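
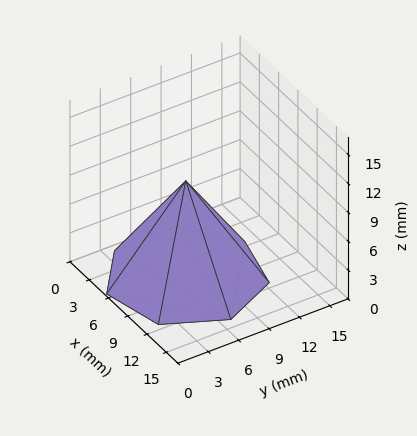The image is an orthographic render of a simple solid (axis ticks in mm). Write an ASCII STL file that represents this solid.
Reading the render: the shape is a regular 7-sided pyramid, base circumscribed radius ≈ 7 mm, apex at z ≈ 10 mm (dimensions read to the nearest mm from the axis ticks). For the STL, each face is triangulated and given an outward normal.

solid part
  facet normal 0.0000 0.0000 -1.0000
    outer loop
      vertex 5.44 13.82 0.00
      vertex 11.36 12.47 0.00
      vertex 14.00 7.00 0.00
    endloop
  endfacet
  facet normal 0.0000 0.0000 -1.0000
    outer loop
      vertex 0.69 10.04 0.00
      vertex 5.44 13.82 0.00
      vertex 14.00 7.00 0.00
    endloop
  endfacet
  facet normal 0.0000 0.0000 -1.0000
    outer loop
      vertex 0.69 3.96 0.00
      vertex 0.69 10.04 0.00
      vertex 14.00 7.00 0.00
    endloop
  endfacet
  facet normal 0.0000 0.0000 -1.0000
    outer loop
      vertex 5.44 0.18 0.00
      vertex 0.69 3.96 0.00
      vertex 14.00 7.00 0.00
    endloop
  endfacet
  facet normal 0.0000 0.0000 -1.0000
    outer loop
      vertex 11.36 1.53 0.00
      vertex 5.44 0.18 0.00
      vertex 14.00 7.00 0.00
    endloop
  endfacet
  facet normal 0.7618 0.3677 0.5333
    outer loop
      vertex 14.00 7.00 0.00
      vertex 11.36 12.47 0.00
      vertex 7.00 7.00 10.00
    endloop
  endfacet
  facet normal 0.1881 0.8248 0.5332
    outer loop
      vertex 11.36 12.47 0.00
      vertex 5.44 13.82 0.00
      vertex 7.00 7.00 10.00
    endloop
  endfacet
  facet normal -0.5267 0.6618 0.5335
    outer loop
      vertex 5.44 13.82 0.00
      vertex 0.69 10.04 0.00
      vertex 7.00 7.00 10.00
    endloop
  endfacet
  facet normal -0.8457 0.0000 0.5336
    outer loop
      vertex 0.69 10.04 0.00
      vertex 0.69 3.96 0.00
      vertex 7.00 7.00 10.00
    endloop
  endfacet
  facet normal -0.5267 -0.6618 0.5335
    outer loop
      vertex 0.69 3.96 0.00
      vertex 5.44 0.18 0.00
      vertex 7.00 7.00 10.00
    endloop
  endfacet
  facet normal 0.1881 -0.8248 0.5332
    outer loop
      vertex 5.44 0.18 0.00
      vertex 11.36 1.53 0.00
      vertex 7.00 7.00 10.00
    endloop
  endfacet
  facet normal 0.7618 -0.3677 0.5333
    outer loop
      vertex 11.36 1.53 0.00
      vertex 14.00 7.00 0.00
      vertex 7.00 7.00 10.00
    endloop
  endfacet
endsolid part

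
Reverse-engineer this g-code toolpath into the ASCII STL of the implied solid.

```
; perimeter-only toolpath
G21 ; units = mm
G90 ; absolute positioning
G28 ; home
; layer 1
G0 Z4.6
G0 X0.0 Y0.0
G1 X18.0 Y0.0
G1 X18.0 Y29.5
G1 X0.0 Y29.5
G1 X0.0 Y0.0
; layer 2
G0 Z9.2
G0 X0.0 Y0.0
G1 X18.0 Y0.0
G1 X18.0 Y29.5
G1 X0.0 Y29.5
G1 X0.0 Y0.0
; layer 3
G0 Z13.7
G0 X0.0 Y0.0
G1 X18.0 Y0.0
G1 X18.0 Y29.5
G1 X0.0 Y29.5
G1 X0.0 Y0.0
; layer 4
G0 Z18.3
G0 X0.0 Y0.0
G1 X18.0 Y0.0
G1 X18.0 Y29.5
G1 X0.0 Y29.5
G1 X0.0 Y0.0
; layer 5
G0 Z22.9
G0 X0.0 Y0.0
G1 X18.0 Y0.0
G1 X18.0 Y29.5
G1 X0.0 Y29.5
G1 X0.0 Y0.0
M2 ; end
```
solid part
  facet normal 0.0000 0.0000 -1.0000
    outer loop
      vertex 18.0 29.5 0.0
      vertex 18.0 0.0 0.0
      vertex 0.0 0.0 0.0
    endloop
  endfacet
  facet normal 0.0000 0.0000 -1.0000
    outer loop
      vertex 0.0 29.5 0.0
      vertex 18.0 29.5 0.0
      vertex 0.0 0.0 0.0
    endloop
  endfacet
  facet normal 0.0000 0.0000 1.0000
    outer loop
      vertex 0.0 0.0 22.9
      vertex 18.0 0.0 22.9
      vertex 18.0 29.5 22.9
    endloop
  endfacet
  facet normal 0.0000 0.0000 1.0000
    outer loop
      vertex 0.0 0.0 22.9
      vertex 18.0 29.5 22.9
      vertex 0.0 29.5 22.9
    endloop
  endfacet
  facet normal 0.0000 -1.0000 0.0000
    outer loop
      vertex 0.0 0.0 0.0
      vertex 18.0 0.0 0.0
      vertex 18.0 0.0 22.9
    endloop
  endfacet
  facet normal 0.0000 -1.0000 0.0000
    outer loop
      vertex 0.0 0.0 0.0
      vertex 18.0 0.0 22.9
      vertex 0.0 0.0 22.9
    endloop
  endfacet
  facet normal 0.0000 1.0000 0.0000
    outer loop
      vertex 18.0 29.5 22.9
      vertex 18.0 29.5 0.0
      vertex 0.0 29.5 0.0
    endloop
  endfacet
  facet normal 0.0000 1.0000 0.0000
    outer loop
      vertex 0.0 29.5 22.9
      vertex 18.0 29.5 22.9
      vertex 0.0 29.5 0.0
    endloop
  endfacet
  facet normal -1.0000 0.0000 0.0000
    outer loop
      vertex 0.0 29.5 22.9
      vertex 0.0 29.5 0.0
      vertex 0.0 0.0 0.0
    endloop
  endfacet
  facet normal -1.0000 0.0000 0.0000
    outer loop
      vertex 0.0 0.0 22.9
      vertex 0.0 29.5 22.9
      vertex 0.0 0.0 0.0
    endloop
  endfacet
  facet normal 1.0000 0.0000 0.0000
    outer loop
      vertex 18.0 0.0 0.0
      vertex 18.0 29.5 0.0
      vertex 18.0 29.5 22.9
    endloop
  endfacet
  facet normal 1.0000 0.0000 0.0000
    outer loop
      vertex 18.0 0.0 0.0
      vertex 18.0 29.5 22.9
      vertex 18.0 0.0 22.9
    endloop
  endfacet
endsolid part

The G0 Z moves step by Δz≈4.6 mm. Every layer's G1 loop is the same polygon, so the solid is a straight extrusion of it from z=0 to z≈22.9. Closing with flat bottom and top caps and triangulating gives 12 facets — a rectangular box, roughly 18 × 29.5 mm footprint and 22.9 mm tall.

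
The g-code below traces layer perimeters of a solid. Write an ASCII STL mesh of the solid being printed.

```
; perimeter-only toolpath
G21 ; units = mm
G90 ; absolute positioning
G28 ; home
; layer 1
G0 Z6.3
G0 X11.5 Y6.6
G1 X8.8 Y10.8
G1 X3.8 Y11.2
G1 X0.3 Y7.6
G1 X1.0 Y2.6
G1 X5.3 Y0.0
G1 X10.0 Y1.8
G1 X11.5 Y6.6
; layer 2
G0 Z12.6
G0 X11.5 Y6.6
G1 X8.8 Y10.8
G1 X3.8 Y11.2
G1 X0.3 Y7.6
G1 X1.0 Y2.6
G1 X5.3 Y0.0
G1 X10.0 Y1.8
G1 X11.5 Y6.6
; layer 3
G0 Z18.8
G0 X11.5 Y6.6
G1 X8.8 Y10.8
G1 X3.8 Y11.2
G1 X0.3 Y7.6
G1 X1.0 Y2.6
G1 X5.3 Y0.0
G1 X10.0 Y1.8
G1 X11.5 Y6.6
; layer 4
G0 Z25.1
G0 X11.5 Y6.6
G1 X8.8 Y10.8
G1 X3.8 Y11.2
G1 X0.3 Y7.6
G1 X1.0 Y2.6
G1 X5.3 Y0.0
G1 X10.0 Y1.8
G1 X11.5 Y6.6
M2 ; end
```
solid part
  facet normal 0.0000 0.0000 -1.0000
    outer loop
      vertex 3.8 11.2 0.0
      vertex 8.8 10.8 0.0
      vertex 11.5 6.6 0.0
    endloop
  endfacet
  facet normal 0.0000 0.0000 -1.0000
    outer loop
      vertex 0.3 7.6 0.0
      vertex 3.8 11.2 0.0
      vertex 11.5 6.6 0.0
    endloop
  endfacet
  facet normal 0.0000 0.0000 -1.0000
    outer loop
      vertex 1.0 2.6 0.0
      vertex 0.3 7.6 0.0
      vertex 11.5 6.6 0.0
    endloop
  endfacet
  facet normal 0.0000 0.0000 -1.0000
    outer loop
      vertex 5.3 0.0 0.0
      vertex 1.0 2.6 0.0
      vertex 11.5 6.6 0.0
    endloop
  endfacet
  facet normal 0.0000 0.0000 -1.0000
    outer loop
      vertex 10.0 1.8 0.0
      vertex 5.3 0.0 0.0
      vertex 11.5 6.6 0.0
    endloop
  endfacet
  facet normal 0.0000 0.0000 1.0000
    outer loop
      vertex 11.5 6.6 25.1
      vertex 8.8 10.8 25.1
      vertex 3.8 11.2 25.1
    endloop
  endfacet
  facet normal 0.0000 0.0000 1.0000
    outer loop
      vertex 11.5 6.6 25.1
      vertex 3.8 11.2 25.1
      vertex 0.3 7.6 25.1
    endloop
  endfacet
  facet normal 0.0000 0.0000 1.0000
    outer loop
      vertex 11.5 6.6 25.1
      vertex 0.3 7.6 25.1
      vertex 1.0 2.6 25.1
    endloop
  endfacet
  facet normal 0.0000 0.0000 1.0000
    outer loop
      vertex 11.5 6.6 25.1
      vertex 1.0 2.6 25.1
      vertex 5.3 0.0 25.1
    endloop
  endfacet
  facet normal 0.0000 0.0000 1.0000
    outer loop
      vertex 11.5 6.6 25.1
      vertex 5.3 0.0 25.1
      vertex 10.0 1.8 25.1
    endloop
  endfacet
  facet normal 0.8412 0.5408 0.0000
    outer loop
      vertex 11.5 6.6 0.0
      vertex 8.8 10.8 0.0
      vertex 8.8 10.8 25.1
    endloop
  endfacet
  facet normal 0.8412 0.5408 0.0000
    outer loop
      vertex 11.5 6.6 0.0
      vertex 8.8 10.8 25.1
      vertex 11.5 6.6 25.1
    endloop
  endfacet
  facet normal 0.0797 0.9968 0.0000
    outer loop
      vertex 8.8 10.8 0.0
      vertex 3.8 11.2 0.0
      vertex 3.8 11.2 25.1
    endloop
  endfacet
  facet normal 0.0797 0.9968 0.0000
    outer loop
      vertex 8.8 10.8 0.0
      vertex 3.8 11.2 25.1
      vertex 8.8 10.8 25.1
    endloop
  endfacet
  facet normal -0.7170 0.6971 0.0000
    outer loop
      vertex 3.8 11.2 0.0
      vertex 0.3 7.6 0.0
      vertex 0.3 7.6 25.1
    endloop
  endfacet
  facet normal -0.7170 0.6971 0.0000
    outer loop
      vertex 3.8 11.2 0.0
      vertex 0.3 7.6 25.1
      vertex 3.8 11.2 25.1
    endloop
  endfacet
  facet normal -0.9903 -0.1386 0.0000
    outer loop
      vertex 0.3 7.6 0.0
      vertex 1.0 2.6 0.0
      vertex 1.0 2.6 25.1
    endloop
  endfacet
  facet normal -0.9903 -0.1386 0.0000
    outer loop
      vertex 0.3 7.6 0.0
      vertex 1.0 2.6 25.1
      vertex 0.3 7.6 25.1
    endloop
  endfacet
  facet normal -0.5174 -0.8557 0.0000
    outer loop
      vertex 1.0 2.6 0.0
      vertex 5.3 0.0 0.0
      vertex 5.3 0.0 25.1
    endloop
  endfacet
  facet normal -0.5174 -0.8557 0.0000
    outer loop
      vertex 1.0 2.6 0.0
      vertex 5.3 0.0 25.1
      vertex 1.0 2.6 25.1
    endloop
  endfacet
  facet normal 0.3576 -0.9339 0.0000
    outer loop
      vertex 5.3 0.0 0.0
      vertex 10.0 1.8 0.0
      vertex 10.0 1.8 25.1
    endloop
  endfacet
  facet normal 0.3576 -0.9339 0.0000
    outer loop
      vertex 5.3 0.0 0.0
      vertex 10.0 1.8 25.1
      vertex 5.3 0.0 25.1
    endloop
  endfacet
  facet normal 0.9545 -0.2983 0.0000
    outer loop
      vertex 10.0 1.8 0.0
      vertex 11.5 6.6 0.0
      vertex 11.5 6.6 25.1
    endloop
  endfacet
  facet normal 0.9545 -0.2983 0.0000
    outer loop
      vertex 10.0 1.8 0.0
      vertex 11.5 6.6 25.1
      vertex 10.0 1.8 25.1
    endloop
  endfacet
endsolid part

The G0 Z moves step by Δz≈6.3 mm. Every layer's G1 loop is the same polygon, so the solid is a straight extrusion of it from z=0 to z≈25.1. Closing with flat bottom and top caps and triangulating gives 24 facets — a regular 7-sided prism (a cylinder approximated with 7 flat sides), circumscribed radius ≈ 5.8 mm, height ≈ 25.1 mm.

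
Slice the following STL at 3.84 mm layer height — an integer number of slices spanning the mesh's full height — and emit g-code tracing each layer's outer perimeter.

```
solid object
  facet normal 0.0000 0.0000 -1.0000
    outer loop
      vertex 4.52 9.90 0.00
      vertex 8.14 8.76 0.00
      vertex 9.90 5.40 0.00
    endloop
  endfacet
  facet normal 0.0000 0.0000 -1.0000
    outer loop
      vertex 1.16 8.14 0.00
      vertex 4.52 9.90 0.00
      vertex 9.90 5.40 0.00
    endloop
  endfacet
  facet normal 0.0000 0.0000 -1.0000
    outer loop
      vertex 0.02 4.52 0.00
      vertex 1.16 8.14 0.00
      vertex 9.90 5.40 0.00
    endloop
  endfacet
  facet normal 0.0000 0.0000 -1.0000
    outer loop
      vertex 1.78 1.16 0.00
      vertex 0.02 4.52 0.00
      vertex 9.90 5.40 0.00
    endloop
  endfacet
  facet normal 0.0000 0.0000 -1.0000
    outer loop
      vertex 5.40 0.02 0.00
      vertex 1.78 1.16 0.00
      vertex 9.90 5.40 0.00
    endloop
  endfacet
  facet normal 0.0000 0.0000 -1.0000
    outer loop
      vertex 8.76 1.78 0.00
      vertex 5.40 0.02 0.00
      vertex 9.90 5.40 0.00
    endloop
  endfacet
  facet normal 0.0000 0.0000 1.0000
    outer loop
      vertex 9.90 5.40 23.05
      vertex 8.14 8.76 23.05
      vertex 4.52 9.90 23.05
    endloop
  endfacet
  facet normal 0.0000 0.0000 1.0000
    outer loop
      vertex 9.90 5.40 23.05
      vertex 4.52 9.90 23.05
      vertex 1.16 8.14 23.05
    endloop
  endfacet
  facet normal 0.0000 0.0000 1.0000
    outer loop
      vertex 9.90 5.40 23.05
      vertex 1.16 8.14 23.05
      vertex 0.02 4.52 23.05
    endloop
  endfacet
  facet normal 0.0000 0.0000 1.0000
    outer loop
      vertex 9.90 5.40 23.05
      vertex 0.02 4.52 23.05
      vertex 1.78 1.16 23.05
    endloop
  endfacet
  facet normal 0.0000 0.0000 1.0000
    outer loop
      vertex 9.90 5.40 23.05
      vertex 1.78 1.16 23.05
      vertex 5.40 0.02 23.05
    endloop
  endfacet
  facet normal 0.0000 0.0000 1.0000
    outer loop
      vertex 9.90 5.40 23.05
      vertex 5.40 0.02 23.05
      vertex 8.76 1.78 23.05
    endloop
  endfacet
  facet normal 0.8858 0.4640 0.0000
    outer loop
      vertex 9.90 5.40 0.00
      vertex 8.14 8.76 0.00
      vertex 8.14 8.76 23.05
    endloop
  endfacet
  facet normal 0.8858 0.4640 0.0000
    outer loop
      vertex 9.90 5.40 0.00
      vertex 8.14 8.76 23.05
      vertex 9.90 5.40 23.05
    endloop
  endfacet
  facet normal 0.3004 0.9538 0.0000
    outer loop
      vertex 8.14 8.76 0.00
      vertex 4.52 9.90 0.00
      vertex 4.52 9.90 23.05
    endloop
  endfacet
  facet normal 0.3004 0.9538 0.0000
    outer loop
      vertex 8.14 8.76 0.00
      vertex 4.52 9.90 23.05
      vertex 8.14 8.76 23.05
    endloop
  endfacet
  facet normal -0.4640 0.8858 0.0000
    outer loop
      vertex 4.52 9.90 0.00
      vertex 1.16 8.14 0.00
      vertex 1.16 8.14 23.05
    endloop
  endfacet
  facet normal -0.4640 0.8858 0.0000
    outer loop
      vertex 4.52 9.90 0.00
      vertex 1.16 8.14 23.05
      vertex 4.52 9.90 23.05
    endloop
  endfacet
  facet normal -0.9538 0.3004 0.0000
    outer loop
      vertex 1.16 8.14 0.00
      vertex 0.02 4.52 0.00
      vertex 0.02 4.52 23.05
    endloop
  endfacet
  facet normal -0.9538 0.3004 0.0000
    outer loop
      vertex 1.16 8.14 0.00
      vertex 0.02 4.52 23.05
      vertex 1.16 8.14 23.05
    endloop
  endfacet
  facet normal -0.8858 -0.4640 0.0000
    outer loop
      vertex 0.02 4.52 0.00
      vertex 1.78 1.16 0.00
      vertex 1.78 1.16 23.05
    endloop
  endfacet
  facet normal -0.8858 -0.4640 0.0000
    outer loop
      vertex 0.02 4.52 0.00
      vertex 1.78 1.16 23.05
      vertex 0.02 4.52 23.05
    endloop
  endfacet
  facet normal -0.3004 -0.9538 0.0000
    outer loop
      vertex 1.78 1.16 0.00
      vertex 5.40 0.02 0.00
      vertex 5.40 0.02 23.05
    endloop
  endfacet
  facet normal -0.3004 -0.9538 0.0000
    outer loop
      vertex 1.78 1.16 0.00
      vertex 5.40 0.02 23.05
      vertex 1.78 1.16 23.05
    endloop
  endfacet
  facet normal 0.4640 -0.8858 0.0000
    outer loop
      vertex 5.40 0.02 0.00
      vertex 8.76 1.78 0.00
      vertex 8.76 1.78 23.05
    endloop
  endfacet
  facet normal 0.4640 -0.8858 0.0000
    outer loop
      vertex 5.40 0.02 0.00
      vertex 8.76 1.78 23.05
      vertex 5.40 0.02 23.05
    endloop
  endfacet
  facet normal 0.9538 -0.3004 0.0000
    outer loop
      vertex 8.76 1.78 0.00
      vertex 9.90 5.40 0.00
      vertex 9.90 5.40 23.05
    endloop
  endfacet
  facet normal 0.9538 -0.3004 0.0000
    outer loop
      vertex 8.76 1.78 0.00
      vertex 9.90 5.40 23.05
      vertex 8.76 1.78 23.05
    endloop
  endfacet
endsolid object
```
; perimeter-only toolpath
G21 ; units = mm
G90 ; absolute positioning
G28 ; home
; layer 1
G0 Z3.84
G0 X9.90 Y5.40
G1 X8.14 Y8.76
G1 X4.52 Y9.90
G1 X1.16 Y8.14
G1 X0.02 Y4.52
G1 X1.78 Y1.16
G1 X5.40 Y0.02
G1 X8.76 Y1.78
G1 X9.90 Y5.40
; layer 2
G0 Z7.68
G0 X9.90 Y5.40
G1 X8.14 Y8.76
G1 X4.52 Y9.90
G1 X1.16 Y8.14
G1 X0.02 Y4.52
G1 X1.78 Y1.16
G1 X5.40 Y0.02
G1 X8.76 Y1.78
G1 X9.90 Y5.40
; layer 3
G0 Z11.53
G0 X9.90 Y5.40
G1 X8.14 Y8.76
G1 X4.52 Y9.90
G1 X1.16 Y8.14
G1 X0.02 Y4.52
G1 X1.78 Y1.16
G1 X5.40 Y0.02
G1 X8.76 Y1.78
G1 X9.90 Y5.40
; layer 4
G0 Z15.37
G0 X9.90 Y5.40
G1 X8.14 Y8.76
G1 X4.52 Y9.90
G1 X1.16 Y8.14
G1 X0.02 Y4.52
G1 X1.78 Y1.16
G1 X5.40 Y0.02
G1 X8.76 Y1.78
G1 X9.90 Y5.40
; layer 5
G0 Z19.21
G0 X9.90 Y5.40
G1 X8.14 Y8.76
G1 X4.52 Y9.90
G1 X1.16 Y8.14
G1 X0.02 Y4.52
G1 X1.78 Y1.16
G1 X5.40 Y0.02
G1 X8.76 Y1.78
G1 X9.90 Y5.40
; layer 6
G0 Z23.05
G0 X9.90 Y5.40
G1 X8.14 Y8.76
G1 X4.52 Y9.90
G1 X1.16 Y8.14
G1 X0.02 Y4.52
G1 X1.78 Y1.16
G1 X5.40 Y0.02
G1 X8.76 Y1.78
G1 X9.90 Y5.40
M2 ; end

The solid is a regular 8-sided prism (a cylinder approximated with 8 flat sides), circumscribed radius ≈ 4.96 mm, height ≈ 23.1 mm. Slicing at Δz = 3.84 mm — 6 equal slices spanning the solid's height, so layer i sits at z = i·h/6 — gives 6 non-empty perimeters. Each is a 8-segment closed polygon; G0 lifts to the layer z and rapids to the start vertex, then G1 traces the edges.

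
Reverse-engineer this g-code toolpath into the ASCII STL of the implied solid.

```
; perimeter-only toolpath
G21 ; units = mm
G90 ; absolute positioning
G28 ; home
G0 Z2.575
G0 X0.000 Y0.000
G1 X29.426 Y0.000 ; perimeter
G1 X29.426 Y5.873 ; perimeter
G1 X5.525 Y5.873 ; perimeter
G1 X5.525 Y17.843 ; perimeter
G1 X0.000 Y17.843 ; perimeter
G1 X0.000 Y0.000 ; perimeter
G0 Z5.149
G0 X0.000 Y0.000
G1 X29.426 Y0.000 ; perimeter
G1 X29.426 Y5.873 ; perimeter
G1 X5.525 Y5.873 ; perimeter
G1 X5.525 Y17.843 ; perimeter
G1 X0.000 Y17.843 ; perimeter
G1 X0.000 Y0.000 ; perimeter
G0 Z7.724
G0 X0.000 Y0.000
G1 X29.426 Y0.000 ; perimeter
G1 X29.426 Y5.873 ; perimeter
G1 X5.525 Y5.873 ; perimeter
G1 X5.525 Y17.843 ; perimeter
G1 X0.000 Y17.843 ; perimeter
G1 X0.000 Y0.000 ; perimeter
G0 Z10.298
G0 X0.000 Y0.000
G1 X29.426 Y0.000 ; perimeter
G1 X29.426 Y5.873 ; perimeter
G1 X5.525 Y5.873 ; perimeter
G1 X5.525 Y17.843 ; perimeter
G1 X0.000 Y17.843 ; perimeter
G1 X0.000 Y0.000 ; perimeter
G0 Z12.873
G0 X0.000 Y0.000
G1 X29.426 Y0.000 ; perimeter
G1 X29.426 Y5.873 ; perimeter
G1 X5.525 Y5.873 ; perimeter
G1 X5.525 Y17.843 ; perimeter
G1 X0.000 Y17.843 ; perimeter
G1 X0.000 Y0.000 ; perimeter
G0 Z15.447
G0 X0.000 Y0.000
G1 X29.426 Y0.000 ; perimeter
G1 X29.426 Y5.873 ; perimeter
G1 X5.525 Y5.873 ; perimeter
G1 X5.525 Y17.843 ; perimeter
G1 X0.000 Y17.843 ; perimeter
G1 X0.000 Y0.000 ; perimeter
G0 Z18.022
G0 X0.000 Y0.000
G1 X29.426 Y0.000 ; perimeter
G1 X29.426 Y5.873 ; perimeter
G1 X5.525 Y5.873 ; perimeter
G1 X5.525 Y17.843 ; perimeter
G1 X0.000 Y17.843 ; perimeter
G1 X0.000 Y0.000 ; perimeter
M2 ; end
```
solid part
  facet normal 0.0000 0.0000 -1.0000
    outer loop
      vertex 29.426 5.873 0.000
      vertex 29.426 0.000 0.000
      vertex 0.000 0.000 0.000
    endloop
  endfacet
  facet normal 0.0000 0.0000 -1.0000
    outer loop
      vertex 5.525 5.873 0.000
      vertex 29.426 5.873 0.000
      vertex 0.000 0.000 0.000
    endloop
  endfacet
  facet normal 0.0000 0.0000 -1.0000
    outer loop
      vertex 5.525 17.843 0.000
      vertex 5.525 5.873 0.000
      vertex 0.000 0.000 0.000
    endloop
  endfacet
  facet normal 0.0000 0.0000 -1.0000
    outer loop
      vertex 0.000 17.843 0.000
      vertex 5.525 17.843 0.000
      vertex 0.000 0.000 0.000
    endloop
  endfacet
  facet normal 0.0000 0.0000 1.0000
    outer loop
      vertex 0.000 0.000 18.022
      vertex 29.426 0.000 18.022
      vertex 29.426 5.873 18.022
    endloop
  endfacet
  facet normal 0.0000 0.0000 1.0000
    outer loop
      vertex 0.000 0.000 18.022
      vertex 29.426 5.873 18.022
      vertex 5.525 5.873 18.022
    endloop
  endfacet
  facet normal 0.0000 0.0000 1.0000
    outer loop
      vertex 0.000 0.000 18.022
      vertex 5.525 5.873 18.022
      vertex 5.525 17.843 18.022
    endloop
  endfacet
  facet normal 0.0000 0.0000 1.0000
    outer loop
      vertex 0.000 0.000 18.022
      vertex 5.525 17.843 18.022
      vertex 0.000 17.843 18.022
    endloop
  endfacet
  facet normal 0.0000 -1.0000 0.0000
    outer loop
      vertex 0.000 0.000 0.000
      vertex 29.426 0.000 0.000
      vertex 29.426 0.000 18.022
    endloop
  endfacet
  facet normal 0.0000 -1.0000 0.0000
    outer loop
      vertex 0.000 0.000 0.000
      vertex 29.426 0.000 18.022
      vertex 0.000 0.000 18.022
    endloop
  endfacet
  facet normal 1.0000 0.0000 0.0000
    outer loop
      vertex 29.426 0.000 0.000
      vertex 29.426 5.873 0.000
      vertex 29.426 5.873 18.022
    endloop
  endfacet
  facet normal 1.0000 0.0000 0.0000
    outer loop
      vertex 29.426 0.000 0.000
      vertex 29.426 5.873 18.022
      vertex 29.426 0.000 18.022
    endloop
  endfacet
  facet normal 0.0000 1.0000 0.0000
    outer loop
      vertex 29.426 5.873 0.000
      vertex 5.525 5.873 0.000
      vertex 5.525 5.873 18.022
    endloop
  endfacet
  facet normal 0.0000 1.0000 0.0000
    outer loop
      vertex 29.426 5.873 0.000
      vertex 5.525 5.873 18.022
      vertex 29.426 5.873 18.022
    endloop
  endfacet
  facet normal 1.0000 0.0000 0.0000
    outer loop
      vertex 5.525 5.873 0.000
      vertex 5.525 17.843 0.000
      vertex 5.525 17.843 18.022
    endloop
  endfacet
  facet normal 1.0000 0.0000 0.0000
    outer loop
      vertex 5.525 5.873 0.000
      vertex 5.525 17.843 18.022
      vertex 5.525 5.873 18.022
    endloop
  endfacet
  facet normal 0.0000 1.0000 0.0000
    outer loop
      vertex 5.525 17.843 0.000
      vertex 0.000 17.843 0.000
      vertex 0.000 17.843 18.022
    endloop
  endfacet
  facet normal 0.0000 1.0000 0.0000
    outer loop
      vertex 5.525 17.843 0.000
      vertex 0.000 17.843 18.022
      vertex 5.525 17.843 18.022
    endloop
  endfacet
  facet normal -1.0000 0.0000 0.0000
    outer loop
      vertex 0.000 17.843 0.000
      vertex 0.000 0.000 0.000
      vertex 0.000 0.000 18.022
    endloop
  endfacet
  facet normal -1.0000 0.0000 0.0000
    outer loop
      vertex 0.000 17.843 0.000
      vertex 0.000 0.000 18.022
      vertex 0.000 17.843 18.022
    endloop
  endfacet
endsolid part

The G0 Z moves step by Δz≈2.575 mm. Every layer's G1 loop is the same polygon, so the solid is a straight extrusion of it from z=0 to z≈18. Closing with flat bottom and top caps and triangulating gives 20 facets — an L-shaped prism: outer 29.4 × 17.8 mm, arm thicknesses ≈ 5.87 mm (horizontal) and 5.53 mm (vertical), extruded 18 mm in z.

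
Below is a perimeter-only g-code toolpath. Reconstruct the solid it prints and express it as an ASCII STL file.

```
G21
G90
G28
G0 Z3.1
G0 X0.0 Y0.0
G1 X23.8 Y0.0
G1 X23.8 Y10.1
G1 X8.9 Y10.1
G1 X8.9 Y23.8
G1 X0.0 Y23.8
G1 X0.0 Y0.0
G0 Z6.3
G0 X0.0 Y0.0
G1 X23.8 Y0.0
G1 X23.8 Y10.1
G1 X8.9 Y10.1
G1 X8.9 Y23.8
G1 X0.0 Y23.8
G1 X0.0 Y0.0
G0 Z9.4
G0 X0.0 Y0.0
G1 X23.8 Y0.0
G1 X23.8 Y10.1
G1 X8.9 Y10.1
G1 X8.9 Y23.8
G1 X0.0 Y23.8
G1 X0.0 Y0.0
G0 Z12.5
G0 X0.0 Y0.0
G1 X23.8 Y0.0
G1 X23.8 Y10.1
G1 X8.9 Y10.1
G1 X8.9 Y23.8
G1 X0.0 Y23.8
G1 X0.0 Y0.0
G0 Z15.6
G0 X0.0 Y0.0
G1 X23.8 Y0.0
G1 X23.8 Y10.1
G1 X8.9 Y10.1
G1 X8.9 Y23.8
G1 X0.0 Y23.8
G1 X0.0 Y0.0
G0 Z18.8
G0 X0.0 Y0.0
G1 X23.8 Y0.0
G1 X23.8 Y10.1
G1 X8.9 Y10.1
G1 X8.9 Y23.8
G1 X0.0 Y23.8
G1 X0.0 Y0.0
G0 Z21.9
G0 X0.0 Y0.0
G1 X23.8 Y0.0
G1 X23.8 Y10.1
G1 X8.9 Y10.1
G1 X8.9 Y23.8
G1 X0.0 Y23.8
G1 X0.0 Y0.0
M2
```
solid part
  facet normal 0.0000 0.0000 -1.0000
    outer loop
      vertex 23.8 10.1 0.0
      vertex 23.8 0.0 0.0
      vertex 0.0 0.0 0.0
    endloop
  endfacet
  facet normal 0.0000 0.0000 -1.0000
    outer loop
      vertex 8.9 10.1 0.0
      vertex 23.8 10.1 0.0
      vertex 0.0 0.0 0.0
    endloop
  endfacet
  facet normal 0.0000 0.0000 -1.0000
    outer loop
      vertex 8.9 23.8 0.0
      vertex 8.9 10.1 0.0
      vertex 0.0 0.0 0.0
    endloop
  endfacet
  facet normal 0.0000 0.0000 -1.0000
    outer loop
      vertex 0.0 23.8 0.0
      vertex 8.9 23.8 0.0
      vertex 0.0 0.0 0.0
    endloop
  endfacet
  facet normal 0.0000 0.0000 1.0000
    outer loop
      vertex 0.0 0.0 21.9
      vertex 23.8 0.0 21.9
      vertex 23.8 10.1 21.9
    endloop
  endfacet
  facet normal 0.0000 0.0000 1.0000
    outer loop
      vertex 0.0 0.0 21.9
      vertex 23.8 10.1 21.9
      vertex 8.9 10.1 21.9
    endloop
  endfacet
  facet normal 0.0000 0.0000 1.0000
    outer loop
      vertex 0.0 0.0 21.9
      vertex 8.9 10.1 21.9
      vertex 8.9 23.8 21.9
    endloop
  endfacet
  facet normal 0.0000 0.0000 1.0000
    outer loop
      vertex 0.0 0.0 21.9
      vertex 8.9 23.8 21.9
      vertex 0.0 23.8 21.9
    endloop
  endfacet
  facet normal 0.0000 -1.0000 0.0000
    outer loop
      vertex 0.0 0.0 0.0
      vertex 23.8 0.0 0.0
      vertex 23.8 0.0 21.9
    endloop
  endfacet
  facet normal 0.0000 -1.0000 0.0000
    outer loop
      vertex 0.0 0.0 0.0
      vertex 23.8 0.0 21.9
      vertex 0.0 0.0 21.9
    endloop
  endfacet
  facet normal 1.0000 0.0000 0.0000
    outer loop
      vertex 23.8 0.0 0.0
      vertex 23.8 10.1 0.0
      vertex 23.8 10.1 21.9
    endloop
  endfacet
  facet normal 1.0000 0.0000 0.0000
    outer loop
      vertex 23.8 0.0 0.0
      vertex 23.8 10.1 21.9
      vertex 23.8 0.0 21.9
    endloop
  endfacet
  facet normal 0.0000 1.0000 0.0000
    outer loop
      vertex 23.8 10.1 0.0
      vertex 8.9 10.1 0.0
      vertex 8.9 10.1 21.9
    endloop
  endfacet
  facet normal 0.0000 1.0000 0.0000
    outer loop
      vertex 23.8 10.1 0.0
      vertex 8.9 10.1 21.9
      vertex 23.8 10.1 21.9
    endloop
  endfacet
  facet normal 1.0000 0.0000 0.0000
    outer loop
      vertex 8.9 10.1 0.0
      vertex 8.9 23.8 0.0
      vertex 8.9 23.8 21.9
    endloop
  endfacet
  facet normal 1.0000 0.0000 0.0000
    outer loop
      vertex 8.9 10.1 0.0
      vertex 8.9 23.8 21.9
      vertex 8.9 10.1 21.9
    endloop
  endfacet
  facet normal 0.0000 1.0000 0.0000
    outer loop
      vertex 8.9 23.8 0.0
      vertex 0.0 23.8 0.0
      vertex 0.0 23.8 21.9
    endloop
  endfacet
  facet normal 0.0000 1.0000 0.0000
    outer loop
      vertex 8.9 23.8 0.0
      vertex 0.0 23.8 21.9
      vertex 8.9 23.8 21.9
    endloop
  endfacet
  facet normal -1.0000 0.0000 0.0000
    outer loop
      vertex 0.0 23.8 0.0
      vertex 0.0 0.0 0.0
      vertex 0.0 0.0 21.9
    endloop
  endfacet
  facet normal -1.0000 0.0000 0.0000
    outer loop
      vertex 0.0 23.8 0.0
      vertex 0.0 0.0 21.9
      vertex 0.0 23.8 21.9
    endloop
  endfacet
endsolid part

The G0 Z moves step by Δz≈3.1 mm. Every layer's G1 loop is the same polygon, so the solid is a straight extrusion of it from z=0 to z≈21.9. Closing with flat bottom and top caps and triangulating gives 20 facets — an L-shaped prism: outer 23.8 × 23.8 mm, arm thicknesses ≈ 10.1 mm (horizontal) and 8.9 mm (vertical), extruded 21.9 mm in z.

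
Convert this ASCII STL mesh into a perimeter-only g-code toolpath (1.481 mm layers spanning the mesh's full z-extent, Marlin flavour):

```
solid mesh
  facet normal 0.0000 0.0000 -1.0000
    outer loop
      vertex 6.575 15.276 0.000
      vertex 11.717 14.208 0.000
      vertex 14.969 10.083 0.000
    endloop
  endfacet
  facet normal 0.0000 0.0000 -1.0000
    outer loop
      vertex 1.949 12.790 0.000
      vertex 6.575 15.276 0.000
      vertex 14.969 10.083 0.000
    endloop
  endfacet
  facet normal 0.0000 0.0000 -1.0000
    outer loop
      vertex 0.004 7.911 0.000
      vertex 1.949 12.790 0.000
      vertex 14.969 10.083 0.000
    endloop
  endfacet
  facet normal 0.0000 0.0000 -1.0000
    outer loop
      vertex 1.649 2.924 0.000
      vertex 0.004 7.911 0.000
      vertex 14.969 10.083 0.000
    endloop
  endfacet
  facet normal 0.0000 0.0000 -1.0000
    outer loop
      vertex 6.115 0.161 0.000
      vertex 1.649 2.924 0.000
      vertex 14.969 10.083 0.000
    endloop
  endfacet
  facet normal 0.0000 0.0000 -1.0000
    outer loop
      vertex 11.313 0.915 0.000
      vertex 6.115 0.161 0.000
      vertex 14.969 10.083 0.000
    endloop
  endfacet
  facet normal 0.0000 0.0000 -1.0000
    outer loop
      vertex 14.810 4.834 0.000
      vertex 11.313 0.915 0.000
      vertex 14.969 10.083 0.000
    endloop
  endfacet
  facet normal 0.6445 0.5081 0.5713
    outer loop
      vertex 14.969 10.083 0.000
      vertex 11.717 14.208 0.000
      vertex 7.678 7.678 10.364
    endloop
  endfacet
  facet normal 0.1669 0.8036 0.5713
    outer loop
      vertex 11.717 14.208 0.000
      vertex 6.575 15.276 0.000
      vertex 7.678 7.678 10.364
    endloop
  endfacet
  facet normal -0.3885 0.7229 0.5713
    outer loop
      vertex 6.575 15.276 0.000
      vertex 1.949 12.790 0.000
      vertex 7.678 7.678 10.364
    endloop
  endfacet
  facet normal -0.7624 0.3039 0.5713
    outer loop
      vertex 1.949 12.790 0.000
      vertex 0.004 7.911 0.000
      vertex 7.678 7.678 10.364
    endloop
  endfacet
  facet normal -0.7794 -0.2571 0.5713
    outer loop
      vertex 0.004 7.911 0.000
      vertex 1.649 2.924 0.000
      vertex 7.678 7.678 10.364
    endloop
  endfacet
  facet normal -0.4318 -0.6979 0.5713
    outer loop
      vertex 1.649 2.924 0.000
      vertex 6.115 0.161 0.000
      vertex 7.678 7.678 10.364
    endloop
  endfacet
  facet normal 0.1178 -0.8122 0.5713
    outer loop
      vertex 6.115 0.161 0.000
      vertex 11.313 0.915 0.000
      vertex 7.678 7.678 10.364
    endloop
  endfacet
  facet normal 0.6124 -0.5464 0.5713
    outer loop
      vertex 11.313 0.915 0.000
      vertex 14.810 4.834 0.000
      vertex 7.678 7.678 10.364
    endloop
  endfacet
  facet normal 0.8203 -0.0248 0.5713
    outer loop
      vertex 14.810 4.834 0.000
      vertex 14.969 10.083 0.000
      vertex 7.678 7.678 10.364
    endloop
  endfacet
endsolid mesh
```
; perimeter-only toolpath
G21 ; units = mm
G90 ; absolute positioning
G28 ; home
; layer 1
G0 Z1.481
G0 X13.927 Y9.739
G1 X11.140 Y13.275
G1 X6.733 Y14.191
G1 X2.767 Y12.060
G1 X1.100 Y7.878
G1 X2.510 Y3.603
G1 X6.338 Y1.235
G1 X10.794 Y1.881
G1 X13.791 Y5.240
G1 X13.927 Y9.739
; layer 2
G0 Z2.961
G0 X12.886 Y9.396
G1 X10.563 Y12.342
G1 X6.890 Y13.105
G1 X3.586 Y11.329
G1 X2.197 Y7.844
G1 X3.372 Y4.282
G1 X6.562 Y2.309
G1 X10.274 Y2.847
G1 X12.772 Y5.647
G1 X12.886 Y9.396
; layer 3
G0 Z4.442
G0 X11.844 Y9.052
G1 X9.986 Y11.409
G1 X7.048 Y12.020
G1 X4.404 Y10.599
G1 X3.293 Y7.811
G1 X4.233 Y4.961
G1 X6.785 Y3.383
G1 X9.755 Y3.813
G1 X11.753 Y6.053
G1 X11.844 Y9.052
; layer 4
G0 Z5.922
G0 X10.803 Y8.709
G1 X9.409 Y10.477
G1 X7.205 Y10.934
G1 X5.223 Y9.869
G1 X4.389 Y7.778
G1 X5.094 Y5.641
G1 X7.008 Y4.456
G1 X9.236 Y4.780
G1 X10.735 Y6.459
G1 X10.803 Y8.709
; layer 5
G0 Z7.403
G0 X9.761 Y8.365
G1 X8.832 Y9.544
G1 X7.363 Y9.849
G1 X6.041 Y9.139
G1 X5.485 Y7.745
G1 X5.955 Y6.320
G1 X7.231 Y5.530
G1 X8.717 Y5.746
G1 X9.716 Y6.865
G1 X9.761 Y8.365
; layer 6
G0 Z8.883
G0 X8.720 Y8.022
G1 X8.255 Y8.611
G1 X7.520 Y8.763
G1 X6.860 Y8.408
G1 X6.582 Y7.711
G1 X6.817 Y6.999
G1 X7.455 Y6.604
G1 X8.197 Y6.712
G1 X8.697 Y7.272
G1 X8.720 Y8.022
M2 ; end

The solid is a regular 9-sided pyramid, base circumscribed radius ≈ 7.68 mm, apex at z ≈ 10.4 mm. Slicing at Δz = 1.481 mm — 7 equal slices spanning the solid's height, so layer i sits at z = i·h/7 — gives 6 non-empty perimeters. Each is a 9-segment closed polygon; G0 lifts to the layer z and rapids to the start vertex, then G1 traces the edges. The cross-section shrinks linearly with z (the slice at the apex is degenerate and omitted).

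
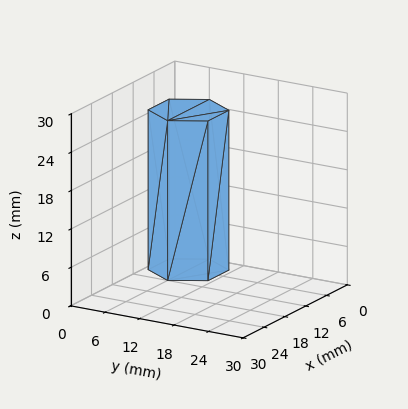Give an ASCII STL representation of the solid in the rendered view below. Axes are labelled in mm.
Reading the render: the shape is a regular 6-sided prism (a cylinder approximated with 6 flat sides), circumscribed radius ≈ 6 mm, height ≈ 25 mm (dimensions read to the nearest mm from the axis ticks). For the STL, each face is triangulated and given an outward normal.

solid part
  facet normal 0.0000 0.0000 -1.0000
    outer loop
      vertex 3.0 11.2 0.0
      vertex 9.0 11.2 0.0
      vertex 12.0 6.0 0.0
    endloop
  endfacet
  facet normal 0.0000 0.0000 -1.0000
    outer loop
      vertex 0.0 6.0 0.0
      vertex 3.0 11.2 0.0
      vertex 12.0 6.0 0.0
    endloop
  endfacet
  facet normal 0.0000 0.0000 -1.0000
    outer loop
      vertex 3.0 0.8 0.0
      vertex 0.0 6.0 0.0
      vertex 12.0 6.0 0.0
    endloop
  endfacet
  facet normal 0.0000 0.0000 -1.0000
    outer loop
      vertex 9.0 0.8 0.0
      vertex 3.0 0.8 0.0
      vertex 12.0 6.0 0.0
    endloop
  endfacet
  facet normal 0.0000 0.0000 1.0000
    outer loop
      vertex 12.0 6.0 25.0
      vertex 9.0 11.2 25.0
      vertex 3.0 11.2 25.0
    endloop
  endfacet
  facet normal 0.0000 0.0000 1.0000
    outer loop
      vertex 12.0 6.0 25.0
      vertex 3.0 11.2 25.0
      vertex 0.0 6.0 25.0
    endloop
  endfacet
  facet normal 0.0000 0.0000 1.0000
    outer loop
      vertex 12.0 6.0 25.0
      vertex 0.0 6.0 25.0
      vertex 3.0 0.8 25.0
    endloop
  endfacet
  facet normal 0.0000 0.0000 1.0000
    outer loop
      vertex 12.0 6.0 25.0
      vertex 3.0 0.8 25.0
      vertex 9.0 0.8 25.0
    endloop
  endfacet
  facet normal 0.8662 0.4997 0.0000
    outer loop
      vertex 12.0 6.0 0.0
      vertex 9.0 11.2 0.0
      vertex 9.0 11.2 25.0
    endloop
  endfacet
  facet normal 0.8662 0.4997 0.0000
    outer loop
      vertex 12.0 6.0 0.0
      vertex 9.0 11.2 25.0
      vertex 12.0 6.0 25.0
    endloop
  endfacet
  facet normal 0.0000 1.0000 0.0000
    outer loop
      vertex 9.0 11.2 0.0
      vertex 3.0 11.2 0.0
      vertex 3.0 11.2 25.0
    endloop
  endfacet
  facet normal 0.0000 1.0000 0.0000
    outer loop
      vertex 9.0 11.2 0.0
      vertex 3.0 11.2 25.0
      vertex 9.0 11.2 25.0
    endloop
  endfacet
  facet normal -0.8662 0.4997 0.0000
    outer loop
      vertex 3.0 11.2 0.0
      vertex 0.0 6.0 0.0
      vertex 0.0 6.0 25.0
    endloop
  endfacet
  facet normal -0.8662 0.4997 0.0000
    outer loop
      vertex 3.0 11.2 0.0
      vertex 0.0 6.0 25.0
      vertex 3.0 11.2 25.0
    endloop
  endfacet
  facet normal -0.8662 -0.4997 0.0000
    outer loop
      vertex 0.0 6.0 0.0
      vertex 3.0 0.8 0.0
      vertex 3.0 0.8 25.0
    endloop
  endfacet
  facet normal -0.8662 -0.4997 0.0000
    outer loop
      vertex 0.0 6.0 0.0
      vertex 3.0 0.8 25.0
      vertex 0.0 6.0 25.0
    endloop
  endfacet
  facet normal 0.0000 -1.0000 0.0000
    outer loop
      vertex 3.0 0.8 0.0
      vertex 9.0 0.8 0.0
      vertex 9.0 0.8 25.0
    endloop
  endfacet
  facet normal 0.0000 -1.0000 0.0000
    outer loop
      vertex 3.0 0.8 0.0
      vertex 9.0 0.8 25.0
      vertex 3.0 0.8 25.0
    endloop
  endfacet
  facet normal 0.8662 -0.4997 0.0000
    outer loop
      vertex 9.0 0.8 0.0
      vertex 12.0 6.0 0.0
      vertex 12.0 6.0 25.0
    endloop
  endfacet
  facet normal 0.8662 -0.4997 0.0000
    outer loop
      vertex 9.0 0.8 0.0
      vertex 12.0 6.0 25.0
      vertex 9.0 0.8 25.0
    endloop
  endfacet
endsolid part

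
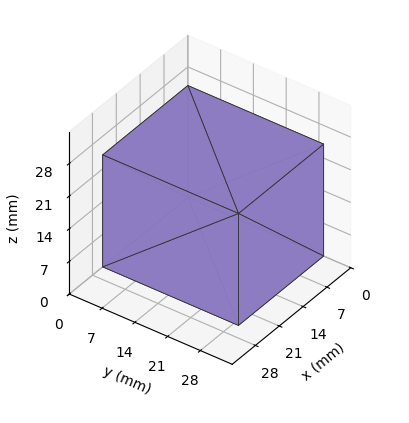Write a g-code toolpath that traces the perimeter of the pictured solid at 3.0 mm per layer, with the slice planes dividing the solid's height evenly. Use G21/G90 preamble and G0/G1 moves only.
Reading the render: the shape is a rectangular box, roughly 25 × 29 mm footprint and 24 mm tall (dimensions read to the nearest mm from the axis ticks). For the g-code, the solid's height is divided into equal slices at the stated Δz and each level perimeter traced with G1 moves after a G0 lift.

; perimeter-only toolpath
G21 ; units = mm
G90 ; absolute positioning
G28 ; home
; layer 1
G0 Z3.0
G0 X0.0 Y0.0
G1 X25.0 Y0.0
G1 X25.0 Y29.0
G1 X0.0 Y29.0
G1 X0.0 Y0.0
; layer 2
G0 Z6.0
G0 X0.0 Y0.0
G1 X25.0 Y0.0
G1 X25.0 Y29.0
G1 X0.0 Y29.0
G1 X0.0 Y0.0
; layer 3
G0 Z9.0
G0 X0.0 Y0.0
G1 X25.0 Y0.0
G1 X25.0 Y29.0
G1 X0.0 Y29.0
G1 X0.0 Y0.0
; layer 4
G0 Z12.0
G0 X0.0 Y0.0
G1 X25.0 Y0.0
G1 X25.0 Y29.0
G1 X0.0 Y29.0
G1 X0.0 Y0.0
; layer 5
G0 Z15.0
G0 X0.0 Y0.0
G1 X25.0 Y0.0
G1 X25.0 Y29.0
G1 X0.0 Y29.0
G1 X0.0 Y0.0
; layer 6
G0 Z18.0
G0 X0.0 Y0.0
G1 X25.0 Y0.0
G1 X25.0 Y29.0
G1 X0.0 Y29.0
G1 X0.0 Y0.0
; layer 7
G0 Z21.0
G0 X0.0 Y0.0
G1 X25.0 Y0.0
G1 X25.0 Y29.0
G1 X0.0 Y29.0
G1 X0.0 Y0.0
; layer 8
G0 Z24.0
G0 X0.0 Y0.0
G1 X25.0 Y0.0
G1 X25.0 Y29.0
G1 X0.0 Y29.0
G1 X0.0 Y0.0
M2 ; end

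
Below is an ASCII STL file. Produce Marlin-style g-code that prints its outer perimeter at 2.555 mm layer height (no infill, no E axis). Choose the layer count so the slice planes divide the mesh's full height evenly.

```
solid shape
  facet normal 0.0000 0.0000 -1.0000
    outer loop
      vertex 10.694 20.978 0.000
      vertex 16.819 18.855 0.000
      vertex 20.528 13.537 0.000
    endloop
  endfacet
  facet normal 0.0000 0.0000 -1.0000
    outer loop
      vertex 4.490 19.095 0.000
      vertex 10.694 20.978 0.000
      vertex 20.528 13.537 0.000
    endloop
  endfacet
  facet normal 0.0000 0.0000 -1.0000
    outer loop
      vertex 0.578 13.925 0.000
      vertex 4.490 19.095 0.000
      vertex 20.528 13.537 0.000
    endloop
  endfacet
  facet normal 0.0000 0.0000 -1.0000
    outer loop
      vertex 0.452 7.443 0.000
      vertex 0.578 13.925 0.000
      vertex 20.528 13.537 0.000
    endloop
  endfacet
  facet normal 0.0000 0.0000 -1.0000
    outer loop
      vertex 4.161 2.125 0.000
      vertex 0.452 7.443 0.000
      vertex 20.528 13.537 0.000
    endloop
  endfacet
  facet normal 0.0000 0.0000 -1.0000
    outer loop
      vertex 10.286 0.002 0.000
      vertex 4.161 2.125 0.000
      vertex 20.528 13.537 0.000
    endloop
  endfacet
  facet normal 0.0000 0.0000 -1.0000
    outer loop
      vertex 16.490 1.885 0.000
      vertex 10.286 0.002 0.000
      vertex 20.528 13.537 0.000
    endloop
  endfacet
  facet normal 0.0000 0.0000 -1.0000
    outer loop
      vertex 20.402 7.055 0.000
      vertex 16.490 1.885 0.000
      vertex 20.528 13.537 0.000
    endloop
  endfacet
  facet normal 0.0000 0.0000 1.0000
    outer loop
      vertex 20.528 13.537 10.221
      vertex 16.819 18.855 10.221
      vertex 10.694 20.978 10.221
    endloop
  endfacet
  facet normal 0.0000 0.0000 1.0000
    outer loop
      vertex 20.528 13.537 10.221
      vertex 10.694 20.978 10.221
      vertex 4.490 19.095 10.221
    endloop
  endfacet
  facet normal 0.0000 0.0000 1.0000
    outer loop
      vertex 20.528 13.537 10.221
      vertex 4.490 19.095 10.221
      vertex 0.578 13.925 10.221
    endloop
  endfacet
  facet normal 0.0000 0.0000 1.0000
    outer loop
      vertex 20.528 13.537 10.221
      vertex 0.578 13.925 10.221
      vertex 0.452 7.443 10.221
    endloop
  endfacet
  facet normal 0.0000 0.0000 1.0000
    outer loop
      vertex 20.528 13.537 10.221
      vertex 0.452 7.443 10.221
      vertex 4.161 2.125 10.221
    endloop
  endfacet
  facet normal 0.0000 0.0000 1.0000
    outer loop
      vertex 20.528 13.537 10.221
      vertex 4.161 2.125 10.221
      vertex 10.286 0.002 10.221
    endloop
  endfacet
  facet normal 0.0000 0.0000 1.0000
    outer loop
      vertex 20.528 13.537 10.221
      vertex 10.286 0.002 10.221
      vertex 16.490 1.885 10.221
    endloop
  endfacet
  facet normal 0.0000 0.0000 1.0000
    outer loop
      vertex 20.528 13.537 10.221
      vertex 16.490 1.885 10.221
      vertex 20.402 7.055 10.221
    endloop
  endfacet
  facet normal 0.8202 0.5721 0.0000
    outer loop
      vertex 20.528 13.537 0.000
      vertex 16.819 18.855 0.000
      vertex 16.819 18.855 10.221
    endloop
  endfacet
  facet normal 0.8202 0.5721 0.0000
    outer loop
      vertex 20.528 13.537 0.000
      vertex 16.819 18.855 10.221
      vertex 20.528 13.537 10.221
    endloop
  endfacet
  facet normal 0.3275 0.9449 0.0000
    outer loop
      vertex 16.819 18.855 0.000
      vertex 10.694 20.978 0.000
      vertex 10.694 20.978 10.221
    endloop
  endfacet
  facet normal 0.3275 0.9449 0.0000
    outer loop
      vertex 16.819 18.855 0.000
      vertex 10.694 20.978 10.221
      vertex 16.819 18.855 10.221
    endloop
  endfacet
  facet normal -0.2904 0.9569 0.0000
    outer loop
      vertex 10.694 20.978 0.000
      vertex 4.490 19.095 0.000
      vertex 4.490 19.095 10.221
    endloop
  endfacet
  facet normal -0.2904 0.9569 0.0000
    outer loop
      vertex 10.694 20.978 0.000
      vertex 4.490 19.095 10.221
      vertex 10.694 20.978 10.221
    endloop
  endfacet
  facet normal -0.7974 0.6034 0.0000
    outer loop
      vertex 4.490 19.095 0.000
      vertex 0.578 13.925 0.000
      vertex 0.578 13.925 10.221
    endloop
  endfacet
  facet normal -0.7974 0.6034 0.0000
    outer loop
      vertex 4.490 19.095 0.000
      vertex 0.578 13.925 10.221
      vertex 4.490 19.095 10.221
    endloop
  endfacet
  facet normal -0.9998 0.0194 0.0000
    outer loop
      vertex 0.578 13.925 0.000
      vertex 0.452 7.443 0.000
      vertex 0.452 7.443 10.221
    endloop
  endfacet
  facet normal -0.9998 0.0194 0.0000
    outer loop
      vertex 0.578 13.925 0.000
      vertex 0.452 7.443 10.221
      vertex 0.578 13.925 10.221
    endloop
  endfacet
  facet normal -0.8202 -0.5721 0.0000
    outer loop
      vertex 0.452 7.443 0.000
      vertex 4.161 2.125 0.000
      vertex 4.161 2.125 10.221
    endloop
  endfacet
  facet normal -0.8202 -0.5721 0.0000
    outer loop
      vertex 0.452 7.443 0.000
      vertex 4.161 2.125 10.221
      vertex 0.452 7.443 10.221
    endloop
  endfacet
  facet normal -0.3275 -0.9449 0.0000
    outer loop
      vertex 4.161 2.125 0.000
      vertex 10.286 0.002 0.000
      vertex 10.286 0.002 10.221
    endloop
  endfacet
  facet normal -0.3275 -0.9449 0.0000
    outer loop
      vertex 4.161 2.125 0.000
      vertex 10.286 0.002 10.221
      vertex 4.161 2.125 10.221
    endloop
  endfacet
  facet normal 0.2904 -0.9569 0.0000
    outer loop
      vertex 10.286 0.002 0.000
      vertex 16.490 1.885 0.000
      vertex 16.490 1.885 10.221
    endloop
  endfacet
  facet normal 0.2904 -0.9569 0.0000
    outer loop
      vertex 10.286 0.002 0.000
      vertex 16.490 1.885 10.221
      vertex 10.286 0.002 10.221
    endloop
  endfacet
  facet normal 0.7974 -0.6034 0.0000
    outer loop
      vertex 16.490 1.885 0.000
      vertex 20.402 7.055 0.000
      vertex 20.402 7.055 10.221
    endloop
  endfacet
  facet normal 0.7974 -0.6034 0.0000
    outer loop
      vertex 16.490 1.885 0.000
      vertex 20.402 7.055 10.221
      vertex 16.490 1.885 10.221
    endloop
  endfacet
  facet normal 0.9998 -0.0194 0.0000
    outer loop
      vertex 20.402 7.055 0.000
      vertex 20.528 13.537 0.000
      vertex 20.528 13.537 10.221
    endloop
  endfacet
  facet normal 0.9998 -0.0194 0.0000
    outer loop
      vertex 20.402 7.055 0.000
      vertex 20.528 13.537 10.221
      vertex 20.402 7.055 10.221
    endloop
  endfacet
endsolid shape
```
; perimeter-only toolpath
G21 ; units = mm
G90 ; absolute positioning
G28 ; home
; layer 1
G0 Z2.555
G0 X20.528 Y13.537
G1 X16.819 Y18.855
G1 X10.694 Y20.978
G1 X4.490 Y19.095
G1 X0.578 Y13.925
G1 X0.452 Y7.443
G1 X4.161 Y2.125
G1 X10.286 Y0.002
G1 X16.490 Y1.885
G1 X20.402 Y7.055
G1 X20.528 Y13.537
; layer 2
G0 Z5.111
G0 X20.528 Y13.537
G1 X16.819 Y18.855
G1 X10.694 Y20.978
G1 X4.490 Y19.095
G1 X0.578 Y13.925
G1 X0.452 Y7.443
G1 X4.161 Y2.125
G1 X10.286 Y0.002
G1 X16.490 Y1.885
G1 X20.402 Y7.055
G1 X20.528 Y13.537
; layer 3
G0 Z7.666
G0 X20.528 Y13.537
G1 X16.819 Y18.855
G1 X10.694 Y20.978
G1 X4.490 Y19.095
G1 X0.578 Y13.925
G1 X0.452 Y7.443
G1 X4.161 Y2.125
G1 X10.286 Y0.002
G1 X16.490 Y1.885
G1 X20.402 Y7.055
G1 X20.528 Y13.537
; layer 4
G0 Z10.221
G0 X20.528 Y13.537
G1 X16.819 Y18.855
G1 X10.694 Y20.978
G1 X4.490 Y19.095
G1 X0.578 Y13.925
G1 X0.452 Y7.443
G1 X4.161 Y2.125
G1 X10.286 Y0.002
G1 X16.490 Y1.885
G1 X20.402 Y7.055
G1 X20.528 Y13.537
M2 ; end

The solid is a regular 10-sided prism (a cylinder approximated with 10 flat sides), circumscribed radius ≈ 10.5 mm, height ≈ 10.2 mm. Slicing at Δz = 2.555 mm — 4 equal slices spanning the solid's height, so layer i sits at z = i·h/4 — gives 4 non-empty perimeters. Each is a 10-segment closed polygon; G0 lifts to the layer z and rapids to the start vertex, then G1 traces the edges.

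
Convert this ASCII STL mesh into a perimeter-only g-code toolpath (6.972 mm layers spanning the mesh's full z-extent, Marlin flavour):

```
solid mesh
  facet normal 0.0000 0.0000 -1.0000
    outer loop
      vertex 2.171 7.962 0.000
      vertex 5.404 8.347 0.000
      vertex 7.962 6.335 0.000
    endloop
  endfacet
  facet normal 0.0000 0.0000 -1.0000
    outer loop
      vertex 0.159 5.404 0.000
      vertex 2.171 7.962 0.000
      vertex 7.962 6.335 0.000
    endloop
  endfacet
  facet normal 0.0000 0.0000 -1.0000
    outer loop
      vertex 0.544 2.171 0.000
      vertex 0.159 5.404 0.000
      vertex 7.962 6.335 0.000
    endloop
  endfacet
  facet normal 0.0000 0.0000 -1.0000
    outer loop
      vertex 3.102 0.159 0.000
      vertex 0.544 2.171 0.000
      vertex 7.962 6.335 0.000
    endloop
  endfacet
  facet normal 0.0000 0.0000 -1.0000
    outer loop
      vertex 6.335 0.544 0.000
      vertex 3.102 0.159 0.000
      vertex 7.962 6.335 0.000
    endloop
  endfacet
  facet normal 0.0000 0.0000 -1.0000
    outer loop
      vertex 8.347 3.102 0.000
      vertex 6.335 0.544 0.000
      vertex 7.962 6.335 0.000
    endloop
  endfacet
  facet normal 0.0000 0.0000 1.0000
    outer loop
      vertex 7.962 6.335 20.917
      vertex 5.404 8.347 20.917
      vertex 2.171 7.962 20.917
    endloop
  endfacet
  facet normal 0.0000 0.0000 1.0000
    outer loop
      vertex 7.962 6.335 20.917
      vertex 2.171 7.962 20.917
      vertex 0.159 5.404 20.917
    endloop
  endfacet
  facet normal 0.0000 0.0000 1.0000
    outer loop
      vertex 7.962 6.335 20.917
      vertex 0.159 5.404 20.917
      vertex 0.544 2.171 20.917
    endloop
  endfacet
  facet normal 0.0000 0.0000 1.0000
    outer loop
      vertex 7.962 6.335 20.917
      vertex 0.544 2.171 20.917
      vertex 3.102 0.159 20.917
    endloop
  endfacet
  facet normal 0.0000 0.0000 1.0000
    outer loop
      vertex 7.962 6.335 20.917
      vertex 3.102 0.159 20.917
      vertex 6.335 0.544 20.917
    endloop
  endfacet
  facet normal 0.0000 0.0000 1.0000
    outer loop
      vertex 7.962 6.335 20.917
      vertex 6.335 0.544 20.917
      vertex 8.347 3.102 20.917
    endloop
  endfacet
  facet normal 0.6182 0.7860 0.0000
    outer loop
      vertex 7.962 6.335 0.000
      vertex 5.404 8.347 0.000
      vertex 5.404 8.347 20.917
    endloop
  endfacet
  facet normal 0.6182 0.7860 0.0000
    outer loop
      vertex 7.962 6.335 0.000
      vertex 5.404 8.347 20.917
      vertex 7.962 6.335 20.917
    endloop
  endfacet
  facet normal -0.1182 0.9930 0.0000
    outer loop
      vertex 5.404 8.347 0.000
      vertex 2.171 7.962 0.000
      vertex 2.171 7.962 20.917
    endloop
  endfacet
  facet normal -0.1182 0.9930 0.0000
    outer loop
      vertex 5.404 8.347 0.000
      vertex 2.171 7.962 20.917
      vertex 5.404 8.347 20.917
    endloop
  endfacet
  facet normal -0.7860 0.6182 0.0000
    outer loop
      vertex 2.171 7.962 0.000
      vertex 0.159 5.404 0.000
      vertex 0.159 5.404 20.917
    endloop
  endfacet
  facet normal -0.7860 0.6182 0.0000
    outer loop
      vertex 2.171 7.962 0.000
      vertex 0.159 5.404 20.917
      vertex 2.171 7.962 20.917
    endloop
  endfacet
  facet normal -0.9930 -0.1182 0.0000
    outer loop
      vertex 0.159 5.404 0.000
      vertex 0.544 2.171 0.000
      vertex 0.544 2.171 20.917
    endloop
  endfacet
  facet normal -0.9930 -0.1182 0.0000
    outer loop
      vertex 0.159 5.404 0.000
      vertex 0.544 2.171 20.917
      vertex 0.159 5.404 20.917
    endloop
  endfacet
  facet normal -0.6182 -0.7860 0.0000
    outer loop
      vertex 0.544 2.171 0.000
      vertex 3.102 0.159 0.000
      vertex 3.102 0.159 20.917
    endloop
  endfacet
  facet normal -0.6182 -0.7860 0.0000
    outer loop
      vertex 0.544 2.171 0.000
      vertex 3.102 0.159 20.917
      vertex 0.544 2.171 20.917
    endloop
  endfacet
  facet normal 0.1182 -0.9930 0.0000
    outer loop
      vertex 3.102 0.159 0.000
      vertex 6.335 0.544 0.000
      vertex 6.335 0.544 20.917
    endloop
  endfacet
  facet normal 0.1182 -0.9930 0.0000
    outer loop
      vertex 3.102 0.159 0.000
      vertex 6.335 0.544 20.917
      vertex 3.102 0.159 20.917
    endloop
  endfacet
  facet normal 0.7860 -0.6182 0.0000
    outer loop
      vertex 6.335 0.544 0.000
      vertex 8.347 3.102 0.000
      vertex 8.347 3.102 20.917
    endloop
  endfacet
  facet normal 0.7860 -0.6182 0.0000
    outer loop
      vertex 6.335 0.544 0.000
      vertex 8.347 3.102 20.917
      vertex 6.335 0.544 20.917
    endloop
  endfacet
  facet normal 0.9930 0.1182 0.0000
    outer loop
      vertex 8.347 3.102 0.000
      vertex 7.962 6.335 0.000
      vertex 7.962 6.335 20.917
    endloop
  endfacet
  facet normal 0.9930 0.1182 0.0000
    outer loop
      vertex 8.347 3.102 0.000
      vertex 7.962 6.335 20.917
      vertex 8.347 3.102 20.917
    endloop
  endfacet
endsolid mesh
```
; perimeter-only toolpath
G21 ; units = mm
G90 ; absolute positioning
G28 ; home
; layer 1
G0 Z6.972
G0 X7.962 Y6.335
G1 X5.404 Y8.347
G1 X2.171 Y7.962
G1 X0.159 Y5.404
G1 X0.544 Y2.171
G1 X3.102 Y0.159
G1 X6.335 Y0.544
G1 X8.347 Y3.102
G1 X7.962 Y6.335
; layer 2
G0 Z13.945
G0 X7.962 Y6.335
G1 X5.404 Y8.347
G1 X2.171 Y7.962
G1 X0.159 Y5.404
G1 X0.544 Y2.171
G1 X3.102 Y0.159
G1 X6.335 Y0.544
G1 X8.347 Y3.102
G1 X7.962 Y6.335
; layer 3
G0 Z20.917
G0 X7.962 Y6.335
G1 X5.404 Y8.347
G1 X2.171 Y7.962
G1 X0.159 Y5.404
G1 X0.544 Y2.171
G1 X3.102 Y0.159
G1 X6.335 Y0.544
G1 X8.347 Y3.102
G1 X7.962 Y6.335
M2 ; end

The solid is a regular 8-sided prism (a cylinder approximated with 8 flat sides), circumscribed radius ≈ 4.25 mm, height ≈ 20.9 mm. Slicing at Δz = 6.972 mm — 3 equal slices spanning the solid's height, so layer i sits at z = i·h/3 — gives 3 non-empty perimeters. Each is a 8-segment closed polygon; G0 lifts to the layer z and rapids to the start vertex, then G1 traces the edges.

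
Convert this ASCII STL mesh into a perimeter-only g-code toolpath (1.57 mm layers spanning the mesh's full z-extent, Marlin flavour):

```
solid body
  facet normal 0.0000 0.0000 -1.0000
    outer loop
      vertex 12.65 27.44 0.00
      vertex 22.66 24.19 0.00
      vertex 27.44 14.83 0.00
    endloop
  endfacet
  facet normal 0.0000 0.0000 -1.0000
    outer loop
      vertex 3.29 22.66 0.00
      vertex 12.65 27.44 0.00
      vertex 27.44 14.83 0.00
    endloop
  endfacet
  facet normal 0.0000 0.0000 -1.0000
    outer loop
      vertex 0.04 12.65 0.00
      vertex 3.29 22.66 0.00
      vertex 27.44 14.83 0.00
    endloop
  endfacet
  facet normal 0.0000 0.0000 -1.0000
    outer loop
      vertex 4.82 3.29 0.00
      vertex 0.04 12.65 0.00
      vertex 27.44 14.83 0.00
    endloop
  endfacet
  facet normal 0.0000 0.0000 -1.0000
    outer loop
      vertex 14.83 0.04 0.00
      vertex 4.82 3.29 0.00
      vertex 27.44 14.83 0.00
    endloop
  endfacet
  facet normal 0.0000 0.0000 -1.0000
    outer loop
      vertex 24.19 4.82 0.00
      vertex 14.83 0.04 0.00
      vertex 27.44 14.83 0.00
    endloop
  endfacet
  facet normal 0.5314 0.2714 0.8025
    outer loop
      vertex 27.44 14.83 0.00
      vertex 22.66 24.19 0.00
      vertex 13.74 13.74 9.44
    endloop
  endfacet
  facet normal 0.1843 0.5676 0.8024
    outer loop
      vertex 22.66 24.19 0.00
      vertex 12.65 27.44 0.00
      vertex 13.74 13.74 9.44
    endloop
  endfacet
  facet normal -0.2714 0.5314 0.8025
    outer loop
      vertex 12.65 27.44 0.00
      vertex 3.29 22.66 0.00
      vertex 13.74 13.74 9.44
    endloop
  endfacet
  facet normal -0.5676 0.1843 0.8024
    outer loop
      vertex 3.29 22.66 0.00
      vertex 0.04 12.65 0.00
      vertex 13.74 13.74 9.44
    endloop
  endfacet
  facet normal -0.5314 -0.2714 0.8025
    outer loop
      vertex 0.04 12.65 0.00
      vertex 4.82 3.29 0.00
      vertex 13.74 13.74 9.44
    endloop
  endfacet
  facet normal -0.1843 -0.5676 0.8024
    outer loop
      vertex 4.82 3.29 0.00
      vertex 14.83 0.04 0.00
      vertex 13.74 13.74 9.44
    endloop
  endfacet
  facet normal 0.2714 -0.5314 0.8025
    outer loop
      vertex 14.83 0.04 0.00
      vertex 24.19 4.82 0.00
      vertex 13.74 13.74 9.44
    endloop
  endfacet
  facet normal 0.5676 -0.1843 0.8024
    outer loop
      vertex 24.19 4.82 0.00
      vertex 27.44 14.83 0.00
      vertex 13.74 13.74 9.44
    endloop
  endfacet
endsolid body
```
; perimeter-only toolpath
G21 ; units = mm
G90 ; absolute positioning
G28 ; home
; layer 1
G0 Z1.57
G0 X25.16 Y14.65
G1 X21.17 Y22.45
G1 X12.83 Y25.16
G1 X5.03 Y21.17
G1 X2.32 Y12.83
G1 X6.31 Y5.03
G1 X14.65 Y2.32
G1 X22.45 Y6.31
G1 X25.16 Y14.65
; layer 2
G0 Z3.15
G0 X22.87 Y14.47
G1 X19.69 Y20.71
G1 X13.01 Y22.87
G1 X6.77 Y19.69
G1 X4.61 Y13.01
G1 X7.79 Y6.77
G1 X14.47 Y4.61
G1 X20.71 Y7.79
G1 X22.87 Y14.47
; layer 3
G0 Z4.72
G0 X20.59 Y14.29
G1 X18.20 Y18.96
G1 X13.20 Y20.59
G1 X8.52 Y18.20
G1 X6.89 Y13.20
G1 X9.28 Y8.52
G1 X14.29 Y6.89
G1 X18.96 Y9.28
G1 X20.59 Y14.29
; layer 4
G0 Z6.29
G0 X18.31 Y14.10
G1 X16.71 Y17.22
G1 X13.38 Y18.31
G1 X10.26 Y16.71
G1 X9.17 Y13.38
G1 X10.77 Y10.26
G1 X14.10 Y9.17
G1 X17.22 Y10.77
G1 X18.31 Y14.10
; layer 5
G0 Z7.87
G0 X16.02 Y13.92
G1 X15.23 Y15.48
G1 X13.56 Y16.02
G1 X12.00 Y15.23
G1 X11.46 Y13.56
G1 X12.25 Y12.00
G1 X13.92 Y11.46
G1 X15.48 Y12.25
G1 X16.02 Y13.92
M2 ; end

The solid is a regular 8-sided pyramid, base circumscribed radius ≈ 13.7 mm, apex at z ≈ 9.44 mm. Slicing at Δz = 1.57 mm — 6 equal slices spanning the solid's height, so layer i sits at z = i·h/6 — gives 5 non-empty perimeters. Each is a 8-segment closed polygon; G0 lifts to the layer z and rapids to the start vertex, then G1 traces the edges. The cross-section shrinks linearly with z (the slice at the apex is degenerate and omitted).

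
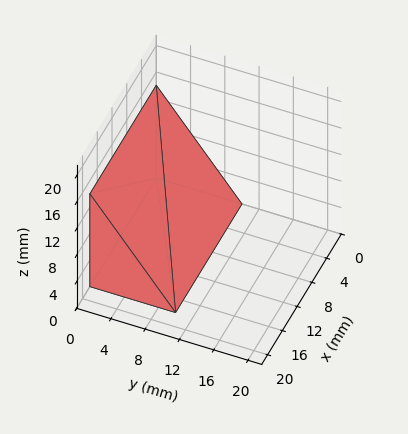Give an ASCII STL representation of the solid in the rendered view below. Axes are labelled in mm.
Reading the render: the shape is a wedge (ramp): 18 × 10 mm base, rising to 14 mm along the y=0 edge and sloping linearly to z=0 at y=10 (dimensions read to the nearest mm from the axis ticks). For the STL, each face is triangulated and given an outward normal.

solid part
  facet normal 0.0000 0.0000 -1.0000
    outer loop
      vertex 18.000 10.000 0.000
      vertex 18.000 0.000 0.000
      vertex 0.000 0.000 0.000
    endloop
  endfacet
  facet normal 0.0000 0.0000 -1.0000
    outer loop
      vertex 0.000 10.000 0.000
      vertex 18.000 10.000 0.000
      vertex 0.000 0.000 0.000
    endloop
  endfacet
  facet normal 0.0000 -1.0000 0.0000
    outer loop
      vertex 0.000 0.000 0.000
      vertex 18.000 0.000 0.000
      vertex 18.000 0.000 14.000
    endloop
  endfacet
  facet normal 0.0000 -1.0000 0.0000
    outer loop
      vertex 0.000 0.000 0.000
      vertex 18.000 0.000 14.000
      vertex 0.000 0.000 14.000
    endloop
  endfacet
  facet normal 0.0000 0.8137 0.5812
    outer loop
      vertex 0.000 0.000 14.000
      vertex 18.000 0.000 14.000
      vertex 18.000 10.000 0.000
    endloop
  endfacet
  facet normal 0.0000 0.8137 0.5812
    outer loop
      vertex 0.000 0.000 14.000
      vertex 18.000 10.000 0.000
      vertex 0.000 10.000 0.000
    endloop
  endfacet
  facet normal -1.0000 0.0000 0.0000
    outer loop
      vertex 0.000 0.000 14.000
      vertex 0.000 10.000 0.000
      vertex 0.000 0.000 0.000
    endloop
  endfacet
  facet normal 1.0000 0.0000 0.0000
    outer loop
      vertex 18.000 0.000 0.000
      vertex 18.000 10.000 0.000
      vertex 18.000 0.000 14.000
    endloop
  endfacet
endsolid part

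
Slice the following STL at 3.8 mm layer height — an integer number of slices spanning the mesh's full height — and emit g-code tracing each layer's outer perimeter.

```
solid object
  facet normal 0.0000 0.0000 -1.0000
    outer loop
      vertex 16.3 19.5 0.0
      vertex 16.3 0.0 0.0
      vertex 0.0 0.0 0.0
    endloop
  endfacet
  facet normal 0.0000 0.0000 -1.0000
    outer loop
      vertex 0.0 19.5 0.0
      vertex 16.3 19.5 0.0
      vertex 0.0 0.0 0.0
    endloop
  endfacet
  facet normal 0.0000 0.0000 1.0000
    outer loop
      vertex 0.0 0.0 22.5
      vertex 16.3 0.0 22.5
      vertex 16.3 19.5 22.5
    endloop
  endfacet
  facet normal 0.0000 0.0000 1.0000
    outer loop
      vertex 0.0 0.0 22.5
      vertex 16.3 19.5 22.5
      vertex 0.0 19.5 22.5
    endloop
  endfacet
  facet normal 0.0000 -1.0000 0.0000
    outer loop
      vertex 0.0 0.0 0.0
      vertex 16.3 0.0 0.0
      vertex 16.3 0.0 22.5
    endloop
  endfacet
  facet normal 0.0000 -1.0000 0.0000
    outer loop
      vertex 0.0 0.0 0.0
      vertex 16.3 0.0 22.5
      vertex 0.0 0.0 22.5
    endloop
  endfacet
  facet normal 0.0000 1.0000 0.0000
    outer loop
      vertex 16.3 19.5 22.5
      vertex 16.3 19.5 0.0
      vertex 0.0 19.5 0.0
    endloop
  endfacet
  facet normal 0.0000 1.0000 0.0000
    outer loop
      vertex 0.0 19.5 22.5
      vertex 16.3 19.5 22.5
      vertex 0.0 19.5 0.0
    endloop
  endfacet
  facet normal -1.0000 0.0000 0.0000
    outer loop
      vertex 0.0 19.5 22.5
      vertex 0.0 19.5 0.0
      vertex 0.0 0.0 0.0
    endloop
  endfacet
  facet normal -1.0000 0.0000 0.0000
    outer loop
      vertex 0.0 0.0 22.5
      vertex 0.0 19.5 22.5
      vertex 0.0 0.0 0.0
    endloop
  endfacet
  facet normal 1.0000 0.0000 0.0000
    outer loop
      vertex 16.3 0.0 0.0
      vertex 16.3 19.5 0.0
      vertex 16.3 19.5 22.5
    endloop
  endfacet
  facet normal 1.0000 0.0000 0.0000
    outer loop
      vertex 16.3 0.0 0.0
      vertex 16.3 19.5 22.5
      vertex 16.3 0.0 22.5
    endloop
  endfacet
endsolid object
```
; perimeter-only toolpath
G21 ; units = mm
G90 ; absolute positioning
G28 ; home
; layer 1
G0 Z3.8
G0 X0.0 Y0.0
G1 X16.3 Y0.0
G1 X16.3 Y19.5
G1 X0.0 Y19.5
G1 X0.0 Y0.0
; layer 2
G0 Z7.5
G0 X0.0 Y0.0
G1 X16.3 Y0.0
G1 X16.3 Y19.5
G1 X0.0 Y19.5
G1 X0.0 Y0.0
; layer 3
G0 Z11.2
G0 X0.0 Y0.0
G1 X16.3 Y0.0
G1 X16.3 Y19.5
G1 X0.0 Y19.5
G1 X0.0 Y0.0
; layer 4
G0 Z15.0
G0 X0.0 Y0.0
G1 X16.3 Y0.0
G1 X16.3 Y19.5
G1 X0.0 Y19.5
G1 X0.0 Y0.0
; layer 5
G0 Z18.8
G0 X0.0 Y0.0
G1 X16.3 Y0.0
G1 X16.3 Y19.5
G1 X0.0 Y19.5
G1 X0.0 Y0.0
; layer 6
G0 Z22.5
G0 X0.0 Y0.0
G1 X16.3 Y0.0
G1 X16.3 Y19.5
G1 X0.0 Y19.5
G1 X0.0 Y0.0
M2 ; end

The solid is a rectangular box, roughly 16.3 × 19.5 mm footprint and 22.5 mm tall. Slicing at Δz = 3.8 mm — 6 equal slices spanning the solid's height, so layer i sits at z = i·h/6 — gives 6 non-empty perimeters. Each is a 4-segment closed polygon; G0 lifts to the layer z and rapids to the start vertex, then G1 traces the edges.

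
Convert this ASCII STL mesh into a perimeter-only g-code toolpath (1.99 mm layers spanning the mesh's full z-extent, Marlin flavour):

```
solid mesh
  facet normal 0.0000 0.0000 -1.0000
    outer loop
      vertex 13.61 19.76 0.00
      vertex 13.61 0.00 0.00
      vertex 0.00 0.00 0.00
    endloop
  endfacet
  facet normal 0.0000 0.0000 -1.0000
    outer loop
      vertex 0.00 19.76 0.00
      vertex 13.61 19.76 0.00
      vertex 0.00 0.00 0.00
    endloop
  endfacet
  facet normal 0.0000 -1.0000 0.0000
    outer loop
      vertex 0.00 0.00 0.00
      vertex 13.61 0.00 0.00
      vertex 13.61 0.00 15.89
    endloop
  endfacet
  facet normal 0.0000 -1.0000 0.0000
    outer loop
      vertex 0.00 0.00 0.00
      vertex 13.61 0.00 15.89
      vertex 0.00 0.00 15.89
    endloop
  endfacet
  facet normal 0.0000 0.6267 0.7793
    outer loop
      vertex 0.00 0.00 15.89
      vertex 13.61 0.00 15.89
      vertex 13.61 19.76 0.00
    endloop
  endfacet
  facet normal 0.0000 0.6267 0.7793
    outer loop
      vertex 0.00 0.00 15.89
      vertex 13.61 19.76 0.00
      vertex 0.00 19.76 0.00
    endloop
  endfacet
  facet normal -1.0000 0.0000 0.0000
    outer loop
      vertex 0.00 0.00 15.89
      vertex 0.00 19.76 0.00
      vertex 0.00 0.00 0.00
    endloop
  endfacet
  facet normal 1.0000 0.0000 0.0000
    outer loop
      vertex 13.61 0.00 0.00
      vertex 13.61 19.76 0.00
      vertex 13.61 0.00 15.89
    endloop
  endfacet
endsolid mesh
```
; perimeter-only toolpath
G21 ; units = mm
G90 ; absolute positioning
G28 ; home
; layer 1
G0 Z1.99
G0 X0.00 Y0.00
G1 X13.61 Y0.00
G1 X13.61 Y17.29
G1 X0.00 Y17.29
G1 X0.00 Y0.00
; layer 2
G0 Z3.97
G0 X0.00 Y0.00
G1 X13.61 Y0.00
G1 X13.61 Y14.82
G1 X0.00 Y14.82
G1 X0.00 Y0.00
; layer 3
G0 Z5.96
G0 X0.00 Y0.00
G1 X13.61 Y0.00
G1 X13.61 Y12.35
G1 X0.00 Y12.35
G1 X0.00 Y0.00
; layer 4
G0 Z7.95
G0 X0.00 Y0.00
G1 X13.61 Y0.00
G1 X13.61 Y9.88
G1 X0.00 Y9.88
G1 X0.00 Y0.00
; layer 5
G0 Z9.93
G0 X0.00 Y0.00
G1 X13.61 Y0.00
G1 X13.61 Y7.41
G1 X0.00 Y7.41
G1 X0.00 Y0.00
; layer 6
G0 Z11.92
G0 X0.00 Y0.00
G1 X13.61 Y0.00
G1 X13.61 Y4.94
G1 X0.00 Y4.94
G1 X0.00 Y0.00
; layer 7
G0 Z13.90
G0 X0.00 Y0.00
G1 X13.61 Y0.00
G1 X13.61 Y2.47
G1 X0.00 Y2.47
G1 X0.00 Y0.00
M2 ; end

The solid is a wedge (ramp): 13.6 × 19.8 mm base, rising to 15.9 mm along the y=0 edge and sloping linearly to z=0 at y=19.8. Slicing at Δz = 1.99 mm — 8 equal slices spanning the solid's height, so layer i sits at z = i·h/8 — gives 7 non-empty perimeters. Each is a 4-segment closed polygon; G0 lifts to the layer z and rapids to the start vertex, then G1 traces the edges. The cross-section shrinks linearly with z (the slice at the apex is degenerate and omitted).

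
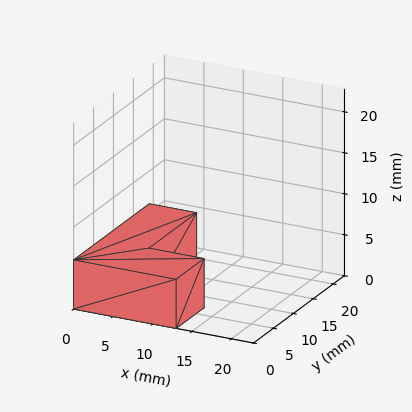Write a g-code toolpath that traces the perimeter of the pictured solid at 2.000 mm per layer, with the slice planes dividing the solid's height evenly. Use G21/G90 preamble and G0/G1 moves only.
Reading the render: the shape is an L-shaped prism: outer 13 × 19 mm, arm thicknesses ≈ 7 mm (horizontal) and 6 mm (vertical), extruded 6 mm in z (dimensions read to the nearest mm from the axis ticks). For the g-code, the solid's height is divided into equal slices at the stated Δz and each level perimeter traced with G1 moves after a G0 lift.

; perimeter-only toolpath
G21 ; units = mm
G90 ; absolute positioning
G28 ; home
; layer 1
G0 Z2.000
G0 X0.000 Y0.000
G1 X13.000 Y0.000
G1 X13.000 Y7.000
G1 X6.000 Y7.000
G1 X6.000 Y19.000
G1 X0.000 Y19.000
G1 X0.000 Y0.000
; layer 2
G0 Z4.000
G0 X0.000 Y0.000
G1 X13.000 Y0.000
G1 X13.000 Y7.000
G1 X6.000 Y7.000
G1 X6.000 Y19.000
G1 X0.000 Y19.000
G1 X0.000 Y0.000
; layer 3
G0 Z6.000
G0 X0.000 Y0.000
G1 X13.000 Y0.000
G1 X13.000 Y7.000
G1 X6.000 Y7.000
G1 X6.000 Y19.000
G1 X0.000 Y19.000
G1 X0.000 Y0.000
M2 ; end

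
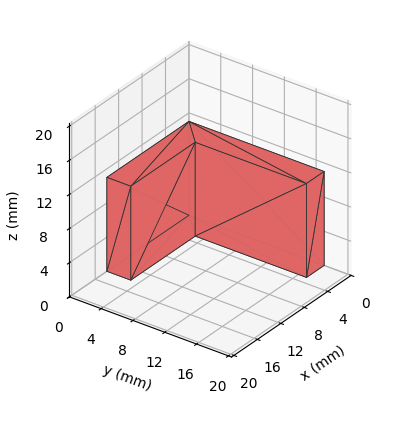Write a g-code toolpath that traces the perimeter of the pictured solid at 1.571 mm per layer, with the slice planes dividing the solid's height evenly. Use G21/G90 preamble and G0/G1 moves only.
Reading the render: the shape is an L-shaped prism: outer 14 × 17 mm, arm thicknesses ≈ 3 mm (horizontal) and 3 mm (vertical), extruded 11 mm in z (dimensions read to the nearest mm from the axis ticks). For the g-code, the solid's height is divided into equal slices at the stated Δz and each level perimeter traced with G1 moves after a G0 lift.

; perimeter-only toolpath
G21 ; units = mm
G90 ; absolute positioning
G28 ; home
; layer 1
G0 Z1.571
G0 X0.000 Y0.000
G1 X14.000 Y0.000
G1 X14.000 Y3.000
G1 X3.000 Y3.000
G1 X3.000 Y17.000
G1 X0.000 Y17.000
G1 X0.000 Y0.000
; layer 2
G0 Z3.143
G0 X0.000 Y0.000
G1 X14.000 Y0.000
G1 X14.000 Y3.000
G1 X3.000 Y3.000
G1 X3.000 Y17.000
G1 X0.000 Y17.000
G1 X0.000 Y0.000
; layer 3
G0 Z4.714
G0 X0.000 Y0.000
G1 X14.000 Y0.000
G1 X14.000 Y3.000
G1 X3.000 Y3.000
G1 X3.000 Y17.000
G1 X0.000 Y17.000
G1 X0.000 Y0.000
; layer 4
G0 Z6.286
G0 X0.000 Y0.000
G1 X14.000 Y0.000
G1 X14.000 Y3.000
G1 X3.000 Y3.000
G1 X3.000 Y17.000
G1 X0.000 Y17.000
G1 X0.000 Y0.000
; layer 5
G0 Z7.857
G0 X0.000 Y0.000
G1 X14.000 Y0.000
G1 X14.000 Y3.000
G1 X3.000 Y3.000
G1 X3.000 Y17.000
G1 X0.000 Y17.000
G1 X0.000 Y0.000
; layer 6
G0 Z9.429
G0 X0.000 Y0.000
G1 X14.000 Y0.000
G1 X14.000 Y3.000
G1 X3.000 Y3.000
G1 X3.000 Y17.000
G1 X0.000 Y17.000
G1 X0.000 Y0.000
; layer 7
G0 Z11.000
G0 X0.000 Y0.000
G1 X14.000 Y0.000
G1 X14.000 Y3.000
G1 X3.000 Y3.000
G1 X3.000 Y17.000
G1 X0.000 Y17.000
G1 X0.000 Y0.000
M2 ; end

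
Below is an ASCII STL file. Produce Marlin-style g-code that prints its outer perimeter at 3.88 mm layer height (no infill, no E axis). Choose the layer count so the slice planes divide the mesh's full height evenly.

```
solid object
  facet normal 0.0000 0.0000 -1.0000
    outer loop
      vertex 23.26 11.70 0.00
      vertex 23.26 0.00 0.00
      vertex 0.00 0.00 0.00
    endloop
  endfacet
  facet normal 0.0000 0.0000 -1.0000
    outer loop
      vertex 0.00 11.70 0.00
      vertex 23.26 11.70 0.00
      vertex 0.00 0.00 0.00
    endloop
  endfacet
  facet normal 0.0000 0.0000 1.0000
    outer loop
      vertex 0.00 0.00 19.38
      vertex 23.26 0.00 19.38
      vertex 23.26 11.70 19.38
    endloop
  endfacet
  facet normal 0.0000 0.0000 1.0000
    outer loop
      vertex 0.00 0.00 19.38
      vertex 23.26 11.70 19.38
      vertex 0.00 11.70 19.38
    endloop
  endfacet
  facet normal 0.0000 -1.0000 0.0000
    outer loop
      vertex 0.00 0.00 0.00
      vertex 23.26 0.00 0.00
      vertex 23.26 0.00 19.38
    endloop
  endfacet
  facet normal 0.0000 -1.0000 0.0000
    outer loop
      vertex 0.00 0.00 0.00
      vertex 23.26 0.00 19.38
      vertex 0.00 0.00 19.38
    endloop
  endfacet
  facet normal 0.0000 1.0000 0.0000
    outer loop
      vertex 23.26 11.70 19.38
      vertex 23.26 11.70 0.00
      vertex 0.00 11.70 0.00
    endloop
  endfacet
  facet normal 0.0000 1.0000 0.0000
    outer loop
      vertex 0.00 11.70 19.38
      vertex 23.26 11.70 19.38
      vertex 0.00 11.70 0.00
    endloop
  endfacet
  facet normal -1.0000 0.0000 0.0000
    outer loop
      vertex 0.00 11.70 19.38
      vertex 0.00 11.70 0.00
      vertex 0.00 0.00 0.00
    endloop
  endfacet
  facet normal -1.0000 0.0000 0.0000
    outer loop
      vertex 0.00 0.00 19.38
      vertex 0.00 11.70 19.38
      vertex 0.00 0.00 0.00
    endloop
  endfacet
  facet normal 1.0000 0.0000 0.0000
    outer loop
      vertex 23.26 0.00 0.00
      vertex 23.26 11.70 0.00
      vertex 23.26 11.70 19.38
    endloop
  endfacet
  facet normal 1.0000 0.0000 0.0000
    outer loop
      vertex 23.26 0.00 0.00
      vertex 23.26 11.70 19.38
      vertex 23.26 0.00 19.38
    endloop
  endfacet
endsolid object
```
; perimeter-only toolpath
G21 ; units = mm
G90 ; absolute positioning
G28 ; home
; layer 1
G0 Z3.88
G0 X0.00 Y0.00
G1 X23.26 Y0.00
G1 X23.26 Y11.70
G1 X0.00 Y11.70
G1 X0.00 Y0.00
; layer 2
G0 Z7.75
G0 X0.00 Y0.00
G1 X23.26 Y0.00
G1 X23.26 Y11.70
G1 X0.00 Y11.70
G1 X0.00 Y0.00
; layer 3
G0 Z11.63
G0 X0.00 Y0.00
G1 X23.26 Y0.00
G1 X23.26 Y11.70
G1 X0.00 Y11.70
G1 X0.00 Y0.00
; layer 4
G0 Z15.50
G0 X0.00 Y0.00
G1 X23.26 Y0.00
G1 X23.26 Y11.70
G1 X0.00 Y11.70
G1 X0.00 Y0.00
; layer 5
G0 Z19.38
G0 X0.00 Y0.00
G1 X23.26 Y0.00
G1 X23.26 Y11.70
G1 X0.00 Y11.70
G1 X0.00 Y0.00
M2 ; end

The solid is a rectangular box, roughly 23.3 × 11.7 mm footprint and 19.4 mm tall. Slicing at Δz = 3.88 mm — 5 equal slices spanning the solid's height, so layer i sits at z = i·h/5 — gives 5 non-empty perimeters. Each is a 4-segment closed polygon; G0 lifts to the layer z and rapids to the start vertex, then G1 traces the edges.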